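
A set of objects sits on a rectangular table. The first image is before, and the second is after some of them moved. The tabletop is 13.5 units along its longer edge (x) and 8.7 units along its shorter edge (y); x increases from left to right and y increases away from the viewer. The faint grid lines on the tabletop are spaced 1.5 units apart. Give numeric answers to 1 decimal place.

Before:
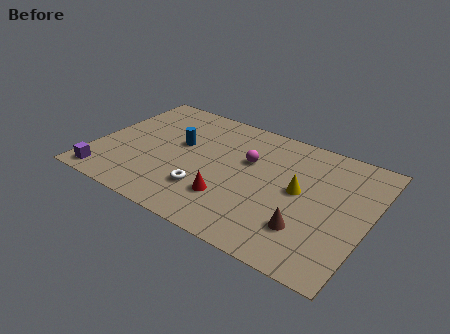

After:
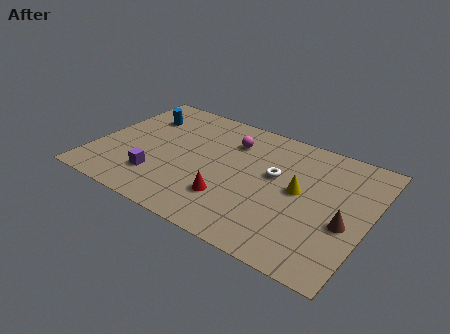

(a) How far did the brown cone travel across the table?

2.1

The brown cone moved from about (10.8, 2.3) to (12.5, 3.5), a distance of √(1.7² + 1.2²) ≈ 2.1.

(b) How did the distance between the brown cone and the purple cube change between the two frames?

-0.7

The distance was about 9.9 in the first image and 9.2 in the second, so they moved 0.7 units closer together.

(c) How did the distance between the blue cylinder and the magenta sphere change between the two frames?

+1.2

The distance was about 3.4 in the first image and 4.6 in the second, so they moved 1.2 units further apart.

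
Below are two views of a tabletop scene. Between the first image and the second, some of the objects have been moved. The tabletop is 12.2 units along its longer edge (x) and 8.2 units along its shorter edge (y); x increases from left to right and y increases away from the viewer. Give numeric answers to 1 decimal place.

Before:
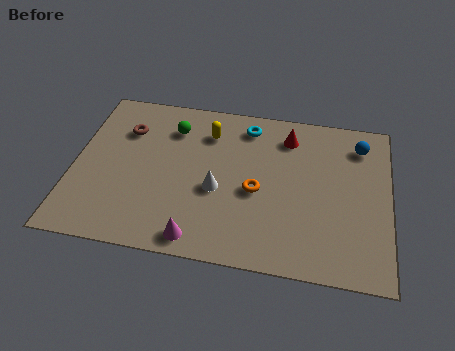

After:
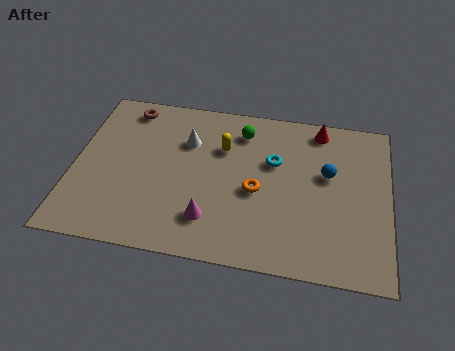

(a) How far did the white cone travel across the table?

2.6

From (5.6, 3.4) to (4.3, 5.7), the white cone covered √(1.3² + 2.3²) ≈ 2.6 units.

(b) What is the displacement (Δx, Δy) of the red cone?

(1.2, 0.6)

The red cone started near (8.2, 6.6) and ended near (9.4, 7.2).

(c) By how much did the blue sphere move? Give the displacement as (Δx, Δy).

(-1.2, -1.7)

The blue sphere started near (11.0, 6.6) and ended near (9.8, 4.9).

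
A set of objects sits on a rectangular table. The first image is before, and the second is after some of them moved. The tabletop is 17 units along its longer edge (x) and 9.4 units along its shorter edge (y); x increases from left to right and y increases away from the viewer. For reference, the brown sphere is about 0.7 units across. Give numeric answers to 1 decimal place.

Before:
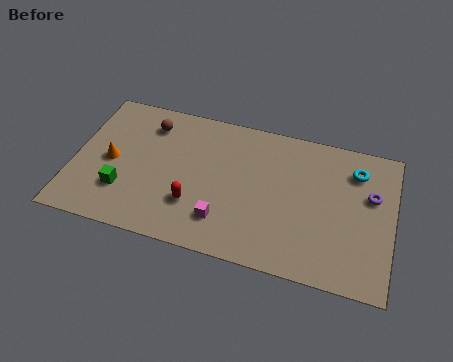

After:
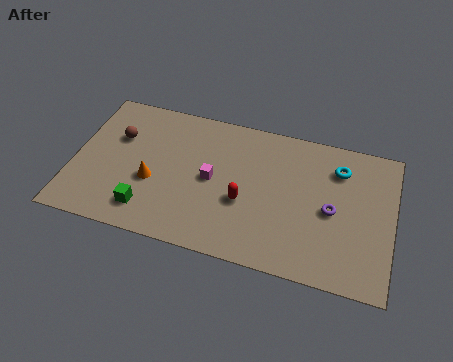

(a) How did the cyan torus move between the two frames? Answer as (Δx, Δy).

(-0.9, -0.1)

The cyan torus started near (14.9, 7.3) and ended near (14.0, 7.2).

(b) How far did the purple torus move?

2.5

From (15.8, 5.9) to (13.8, 4.4), the purple torus covered √(2.0² + 1.5²) ≈ 2.5 units.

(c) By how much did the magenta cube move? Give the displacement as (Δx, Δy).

(-0.8, 2.5)

The magenta cube started near (8.2, 2.2) and ended near (7.4, 4.7).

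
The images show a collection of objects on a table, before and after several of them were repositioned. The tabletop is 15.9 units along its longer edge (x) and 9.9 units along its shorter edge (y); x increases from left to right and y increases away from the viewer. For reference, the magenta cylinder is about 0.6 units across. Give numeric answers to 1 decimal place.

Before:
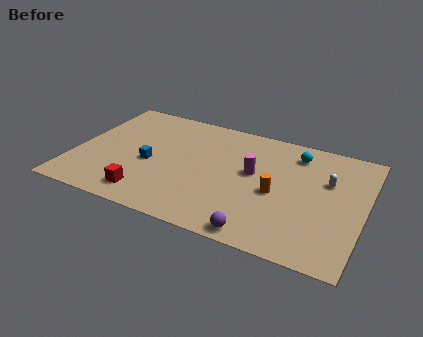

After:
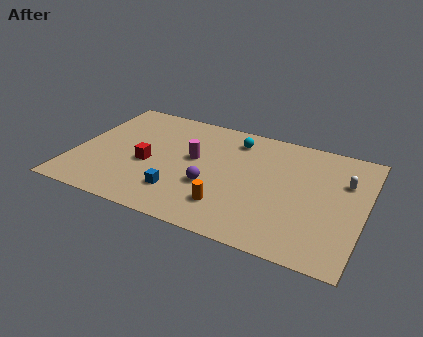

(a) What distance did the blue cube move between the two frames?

2.7

From (4.2, 4.3) to (6.1, 2.4), the blue cube covered √(1.9² + 1.9²) ≈ 2.7 units.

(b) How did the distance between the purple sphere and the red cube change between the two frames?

-2.7

Before: roughly 6.3 units apart; after: 3.6. That's 2.7 units closer together.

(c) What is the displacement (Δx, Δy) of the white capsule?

(0.9, 0.3)

The white capsule was at about (13.8, 6.4) and moved to about (14.7, 6.7).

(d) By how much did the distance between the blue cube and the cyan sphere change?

-2.4

The distance was about 8.6 in the first image and 6.2 in the second, so they moved 2.4 units closer together.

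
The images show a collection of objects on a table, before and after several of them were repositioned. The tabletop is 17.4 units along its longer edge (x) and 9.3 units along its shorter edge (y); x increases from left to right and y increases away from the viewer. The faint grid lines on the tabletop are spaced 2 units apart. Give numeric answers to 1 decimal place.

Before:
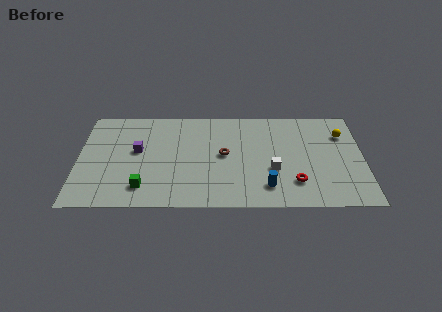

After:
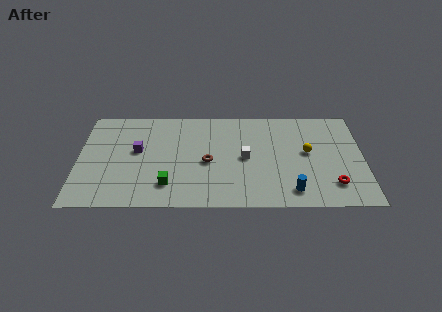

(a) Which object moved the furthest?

the yellow sphere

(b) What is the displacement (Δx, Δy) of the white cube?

(-1.7, 1.1)

From the two frames, the white cube sits at roughly (11.9, 3.5) before and (10.2, 4.6) after.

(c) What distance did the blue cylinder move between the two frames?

1.6

From (11.5, 1.9) to (13.0, 1.5), the blue cylinder covered √(1.5² + 0.4²) ≈ 1.6 units.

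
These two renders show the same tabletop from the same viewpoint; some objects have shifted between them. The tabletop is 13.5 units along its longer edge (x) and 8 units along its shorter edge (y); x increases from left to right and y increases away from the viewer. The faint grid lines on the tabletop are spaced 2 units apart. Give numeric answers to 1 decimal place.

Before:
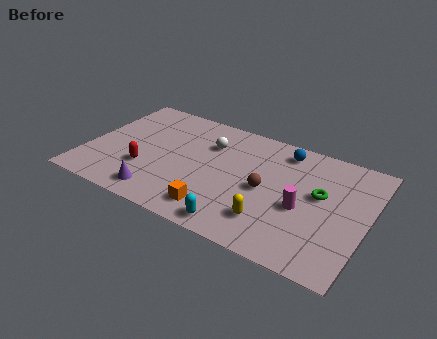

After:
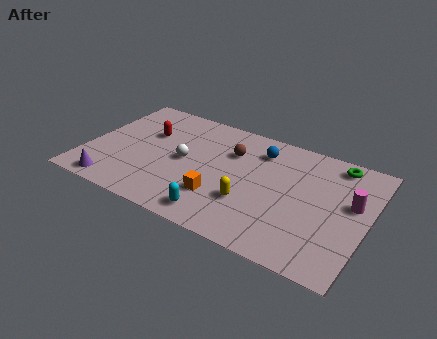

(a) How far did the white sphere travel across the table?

2.0

The white sphere moved from about (5.7, 5.7) to (4.7, 4.0), a distance of √(1.0² + 1.7²) ≈ 2.0.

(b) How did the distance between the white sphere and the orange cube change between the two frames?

-1.8

Before: roughly 4.4 units apart; after: 2.6. That's 1.8 units closer together.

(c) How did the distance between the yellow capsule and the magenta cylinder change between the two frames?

+3.1

The distance was about 2.0 in the first image and 5.1 in the second, so they moved 3.1 units further apart.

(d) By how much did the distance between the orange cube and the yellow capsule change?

-1.1

Before: roughly 2.5 units apart; after: 1.4. That's 1.1 units closer together.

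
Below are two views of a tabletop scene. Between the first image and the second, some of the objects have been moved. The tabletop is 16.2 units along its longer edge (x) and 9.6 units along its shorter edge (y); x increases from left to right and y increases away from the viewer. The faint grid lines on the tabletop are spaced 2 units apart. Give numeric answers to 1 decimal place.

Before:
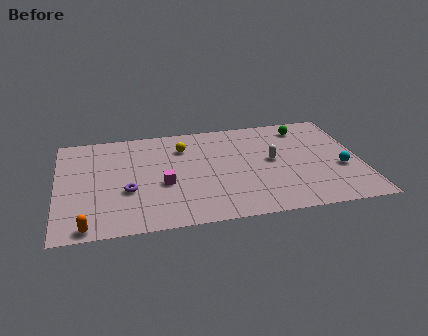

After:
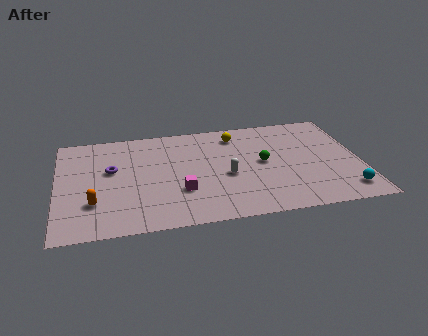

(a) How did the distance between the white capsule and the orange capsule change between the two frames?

-3.7

They were about 10.9 units apart before and 7.2 after — 3.7 units closer together.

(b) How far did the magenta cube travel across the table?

1.2

The magenta cube was near (5.6, 3.9) before and (6.5, 3.1) after, so it travelled √(0.9² + 0.8²) ≈ 1.2 units.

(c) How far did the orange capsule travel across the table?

2.0

The orange capsule was near (1.5, 0.8) before and (1.9, 2.8) after, so it travelled √(0.4² + 2.0²) ≈ 2.0 units.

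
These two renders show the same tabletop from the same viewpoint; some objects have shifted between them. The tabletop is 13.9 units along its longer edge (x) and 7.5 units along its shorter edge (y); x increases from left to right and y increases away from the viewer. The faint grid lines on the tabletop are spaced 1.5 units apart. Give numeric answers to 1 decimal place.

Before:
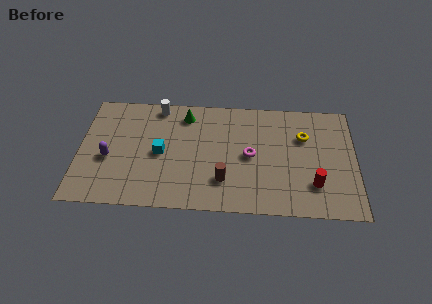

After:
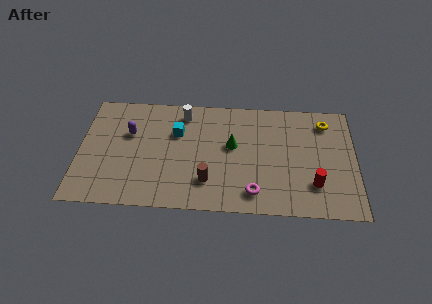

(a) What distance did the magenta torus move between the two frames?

2.4

The magenta torus was near (8.6, 3.7) before and (8.8, 1.3) after, so it travelled √(0.2² + 2.4²) ≈ 2.4 units.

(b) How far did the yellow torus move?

1.5

The yellow torus moved from about (11.3, 5.1) to (12.4, 6.1), a distance of √(1.1² + 1.0²) ≈ 1.5.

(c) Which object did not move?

the red cylinder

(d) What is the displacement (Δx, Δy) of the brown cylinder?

(-0.8, -0.1)

From the two frames, the brown cylinder sits at roughly (7.3, 2.0) before and (6.5, 1.9) after.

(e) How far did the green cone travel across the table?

3.1

From (5.3, 6.2) to (7.7, 4.3), the green cone covered √(2.4² + 1.9²) ≈ 3.1 units.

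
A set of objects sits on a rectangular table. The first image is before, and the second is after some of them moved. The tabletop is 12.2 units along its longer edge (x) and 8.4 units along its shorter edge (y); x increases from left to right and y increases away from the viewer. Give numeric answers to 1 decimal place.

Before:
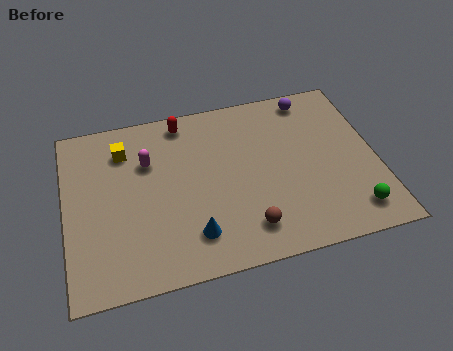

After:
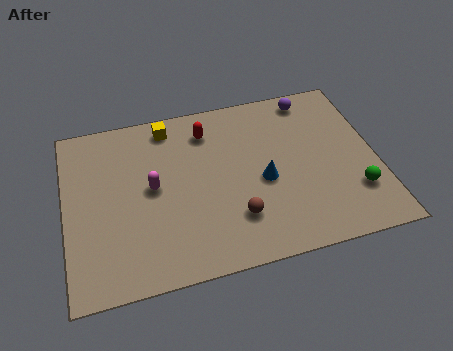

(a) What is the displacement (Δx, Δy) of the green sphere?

(0.2, 0.9)

The green sphere was at about (11.0, 1.4) and moved to about (11.2, 2.3).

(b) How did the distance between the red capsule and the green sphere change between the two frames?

-1.6

They were about 8.6 units apart before and 7.0 after — 1.6 units closer together.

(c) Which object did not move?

the purple sphere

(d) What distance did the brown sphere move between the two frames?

0.7

The brown sphere moved from about (6.9, 1.6) to (6.5, 2.2), a distance of √(0.4² + 0.6²) ≈ 0.7.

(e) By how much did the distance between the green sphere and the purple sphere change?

-0.8

Before: roughly 6.1 units apart; after: 5.3. That's 0.8 units closer together.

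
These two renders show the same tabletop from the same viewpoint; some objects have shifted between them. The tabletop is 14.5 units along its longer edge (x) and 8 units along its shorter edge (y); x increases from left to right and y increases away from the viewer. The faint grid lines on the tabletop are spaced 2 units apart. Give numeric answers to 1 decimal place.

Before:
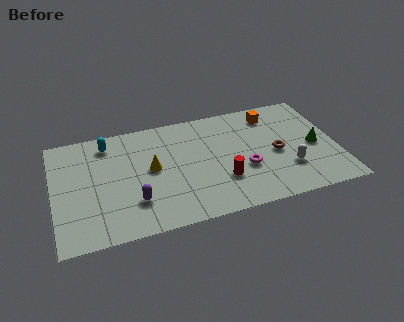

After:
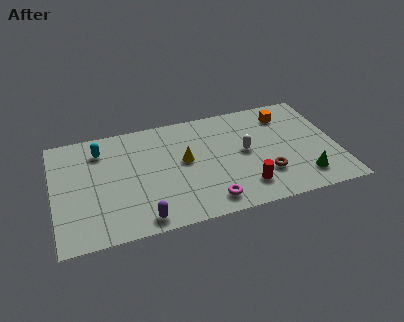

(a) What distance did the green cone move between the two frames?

2.2

The green cone moved from about (13.4, 3.7) to (12.6, 1.6), a distance of √(0.8² + 2.1²) ≈ 2.2.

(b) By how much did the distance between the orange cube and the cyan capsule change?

+1.1

Before: roughly 8.5 units apart; after: 9.6. That's 1.1 units further apart.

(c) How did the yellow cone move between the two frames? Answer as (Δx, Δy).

(1.7, 0.1)

From the two frames, the yellow cone sits at roughly (5.0, 4.3) before and (6.7, 4.4) after.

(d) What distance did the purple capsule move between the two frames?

1.3

The purple capsule moved from about (4.0, 2.2) to (4.3, 0.9), a distance of √(0.3² + 1.3²) ≈ 1.3.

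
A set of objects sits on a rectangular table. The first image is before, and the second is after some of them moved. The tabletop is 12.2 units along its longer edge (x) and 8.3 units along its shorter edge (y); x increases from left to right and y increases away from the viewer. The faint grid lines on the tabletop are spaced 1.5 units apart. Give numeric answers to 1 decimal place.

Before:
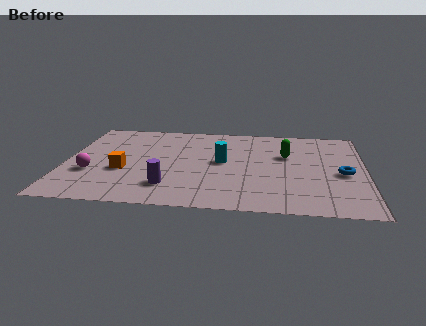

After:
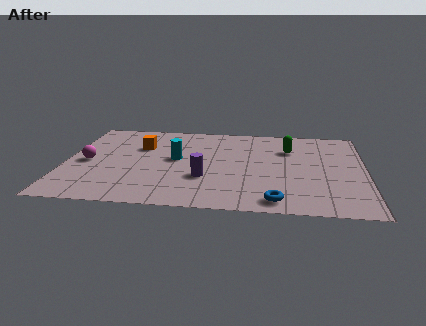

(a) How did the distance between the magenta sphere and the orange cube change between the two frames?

+1.4

They were about 1.3 units apart before and 2.7 after — 1.4 units further apart.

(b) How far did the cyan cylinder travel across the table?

1.9

The cyan cylinder moved from about (6.4, 4.4) to (4.5, 4.5), a distance of √(1.9² + 0.1²) ≈ 1.9.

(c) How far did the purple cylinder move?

1.7

From (4.3, 1.9) to (5.7, 2.8), the purple cylinder covered √(1.4² + 0.9²) ≈ 1.7 units.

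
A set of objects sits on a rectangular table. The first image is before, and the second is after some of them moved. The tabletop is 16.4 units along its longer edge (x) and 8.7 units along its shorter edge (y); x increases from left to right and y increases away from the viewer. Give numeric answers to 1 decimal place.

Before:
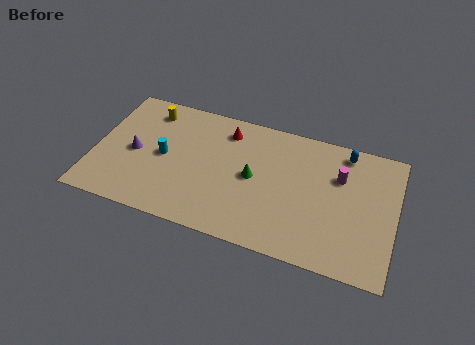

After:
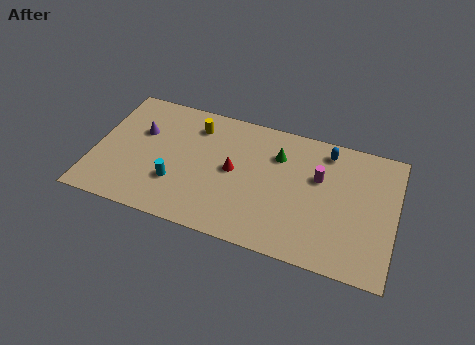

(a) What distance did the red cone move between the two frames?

2.7

The red cone was near (7.0, 7.1) before and (7.6, 4.5) after, so it travelled √(0.6² + 2.6²) ≈ 2.7 units.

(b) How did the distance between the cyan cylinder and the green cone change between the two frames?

+1.5

They were about 4.9 units apart before and 6.4 after — 1.5 units further apart.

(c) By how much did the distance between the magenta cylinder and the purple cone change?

-1.4

They were about 11.2 units apart before and 9.8 after — 1.4 units closer together.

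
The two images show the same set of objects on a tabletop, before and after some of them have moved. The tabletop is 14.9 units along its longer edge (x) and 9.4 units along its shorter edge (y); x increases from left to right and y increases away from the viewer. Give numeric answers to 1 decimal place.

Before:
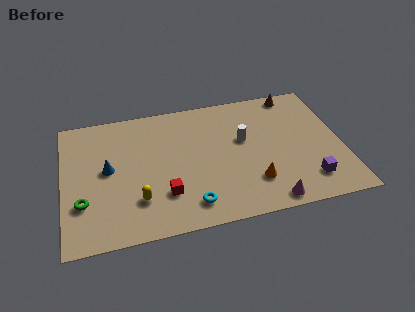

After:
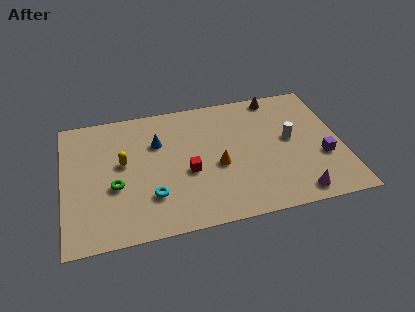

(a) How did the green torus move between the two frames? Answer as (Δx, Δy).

(1.7, 0.8)

The green torus started near (1.0, 2.9) and ended near (2.7, 3.7).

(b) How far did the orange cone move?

2.4

The orange cone moved from about (10.0, 2.4) to (8.2, 4.0), a distance of √(1.8² + 1.6²) ≈ 2.4.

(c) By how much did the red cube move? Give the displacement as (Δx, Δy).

(1.3, 1.3)

From the two frames, the red cube sits at roughly (5.3, 2.6) before and (6.6, 3.9) after.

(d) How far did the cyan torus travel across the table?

2.2

The cyan torus moved from about (6.6, 1.6) to (4.6, 2.6), a distance of √(2.0² + 1.0²) ≈ 2.2.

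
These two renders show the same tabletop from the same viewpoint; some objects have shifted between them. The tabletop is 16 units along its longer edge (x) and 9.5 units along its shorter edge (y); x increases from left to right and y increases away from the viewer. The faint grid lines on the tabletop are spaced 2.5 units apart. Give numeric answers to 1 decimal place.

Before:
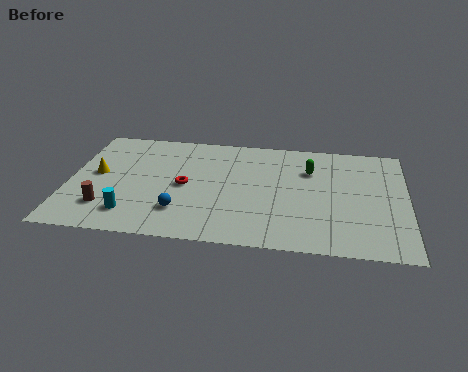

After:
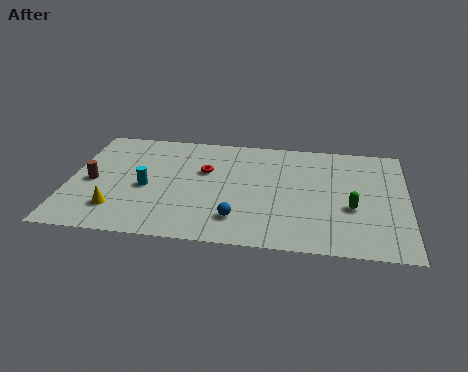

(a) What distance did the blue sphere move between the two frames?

2.7

The blue sphere was near (5.4, 2.4) before and (8.1, 2.1) after, so it travelled √(2.7² + 0.3²) ≈ 2.7 units.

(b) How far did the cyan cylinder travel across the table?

2.4

The cyan cylinder moved from about (3.1, 1.9) to (3.7, 4.2), a distance of √(0.6² + 2.3²) ≈ 2.4.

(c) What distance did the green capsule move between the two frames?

3.6

The green capsule was near (11.4, 6.7) before and (13.4, 3.7) after, so it travelled √(2.0² + 3.0²) ≈ 3.6 units.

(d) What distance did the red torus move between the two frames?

1.7

The red torus moved from about (5.5, 4.6) to (6.4, 6.0), a distance of √(0.9² + 1.4²) ≈ 1.7.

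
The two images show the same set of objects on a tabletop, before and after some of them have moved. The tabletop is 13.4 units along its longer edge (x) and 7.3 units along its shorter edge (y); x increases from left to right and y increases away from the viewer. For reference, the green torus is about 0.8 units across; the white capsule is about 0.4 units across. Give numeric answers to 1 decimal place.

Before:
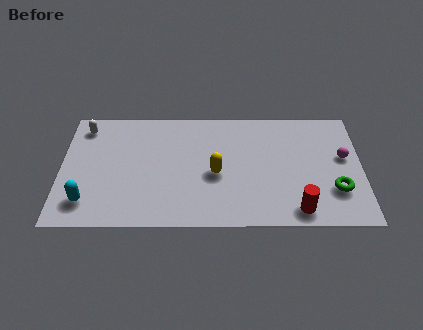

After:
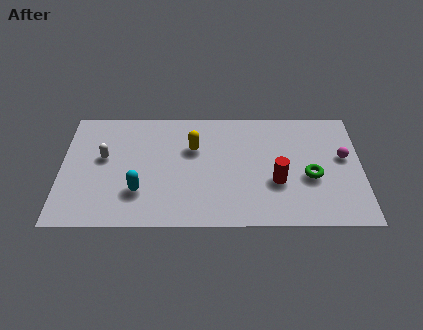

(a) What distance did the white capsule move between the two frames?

2.1

The white capsule moved from about (1.0, 6.1) to (1.9, 4.2), a distance of √(0.9² + 1.9²) ≈ 2.1.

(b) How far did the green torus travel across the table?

1.4

From (12.2, 2.2) to (11.1, 3.0), the green torus covered √(1.1² + 0.8²) ≈ 1.4 units.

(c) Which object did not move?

the magenta sphere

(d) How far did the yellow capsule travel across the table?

1.9

The yellow capsule was near (6.9, 3.2) before and (5.9, 4.8) after, so it travelled √(1.0² + 1.6²) ≈ 1.9 units.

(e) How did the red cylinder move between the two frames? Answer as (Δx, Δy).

(-0.9, 1.7)

The red cylinder was at about (10.5, 1.0) and moved to about (9.6, 2.7).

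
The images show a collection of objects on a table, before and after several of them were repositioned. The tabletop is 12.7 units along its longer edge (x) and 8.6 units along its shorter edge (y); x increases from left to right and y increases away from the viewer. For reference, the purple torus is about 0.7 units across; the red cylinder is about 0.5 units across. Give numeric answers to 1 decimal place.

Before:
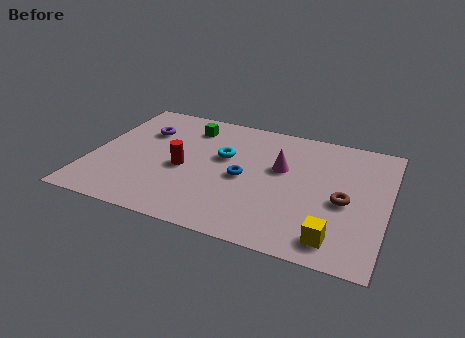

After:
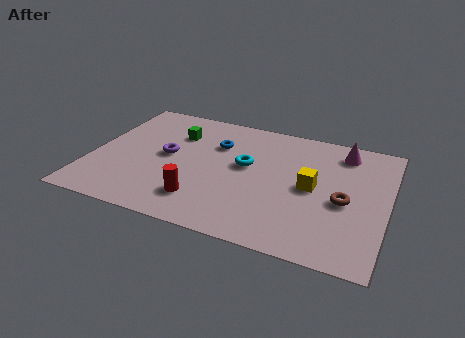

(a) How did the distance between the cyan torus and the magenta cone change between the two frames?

+2.1

The distance was about 2.5 in the first image and 4.6 in the second, so they moved 2.1 units further apart.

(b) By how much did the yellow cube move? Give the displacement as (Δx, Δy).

(-1.2, 3.0)

From the two frames, the yellow cube sits at roughly (10.7, 1.3) before and (9.5, 4.3) after.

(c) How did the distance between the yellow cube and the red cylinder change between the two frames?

-2.1

They were about 7.2 units apart before and 5.1 after — 2.1 units closer together.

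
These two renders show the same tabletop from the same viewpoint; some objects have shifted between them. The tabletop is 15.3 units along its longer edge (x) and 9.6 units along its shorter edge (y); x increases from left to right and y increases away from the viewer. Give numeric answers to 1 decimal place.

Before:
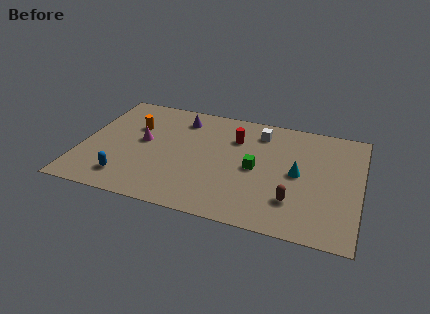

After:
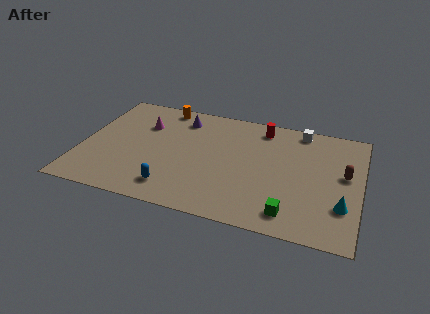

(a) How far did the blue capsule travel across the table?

2.6

The blue capsule was near (2.7, 1.8) before and (5.3, 1.7) after, so it travelled √(2.6² + 0.1²) ≈ 2.6 units.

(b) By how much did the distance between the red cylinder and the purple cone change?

+1.3

They were about 3.2 units apart before and 4.5 after — 1.3 units further apart.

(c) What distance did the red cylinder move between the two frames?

1.9

The red cylinder was near (8.3, 6.9) before and (9.7, 8.2) after, so it travelled √(1.4² + 1.3²) ≈ 1.9 units.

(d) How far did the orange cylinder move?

2.6

The orange cylinder was near (2.7, 6.4) before and (4.1, 8.6) after, so it travelled √(1.4² + 2.2²) ≈ 2.6 units.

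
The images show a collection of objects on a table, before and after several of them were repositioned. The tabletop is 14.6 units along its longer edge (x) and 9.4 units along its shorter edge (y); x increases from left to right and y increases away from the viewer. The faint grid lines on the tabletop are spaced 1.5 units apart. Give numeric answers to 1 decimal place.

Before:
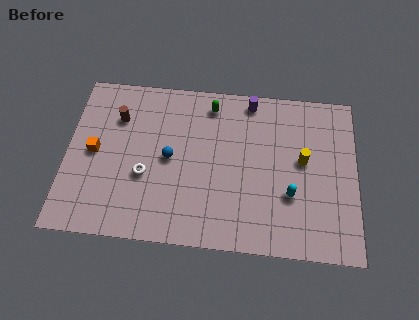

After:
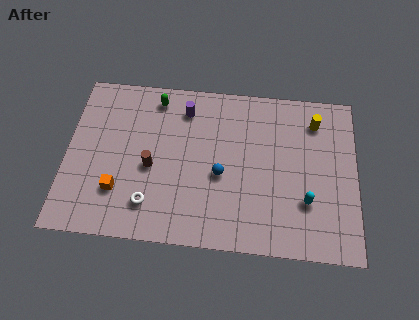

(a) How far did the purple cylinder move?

3.4

The purple cylinder was near (9.2, 8.4) before and (5.9, 7.6) after, so it travelled √(3.3² + 0.8²) ≈ 3.4 units.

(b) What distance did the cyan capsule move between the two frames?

0.9

From (11.3, 3.2) to (12.1, 2.9), the cyan capsule covered √(0.8² + 0.3²) ≈ 0.9 units.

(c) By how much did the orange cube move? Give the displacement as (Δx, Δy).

(1.3, -2.1)

From the two frames, the orange cube sits at roughly (1.4, 4.7) before and (2.7, 2.6) after.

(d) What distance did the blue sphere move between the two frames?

2.7

The blue sphere was near (5.2, 4.7) before and (7.8, 4.0) after, so it travelled √(2.6² + 0.7²) ≈ 2.7 units.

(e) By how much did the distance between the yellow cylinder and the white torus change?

+1.8

The distance was about 8.1 in the first image and 9.9 in the second, so they moved 1.8 units further apart.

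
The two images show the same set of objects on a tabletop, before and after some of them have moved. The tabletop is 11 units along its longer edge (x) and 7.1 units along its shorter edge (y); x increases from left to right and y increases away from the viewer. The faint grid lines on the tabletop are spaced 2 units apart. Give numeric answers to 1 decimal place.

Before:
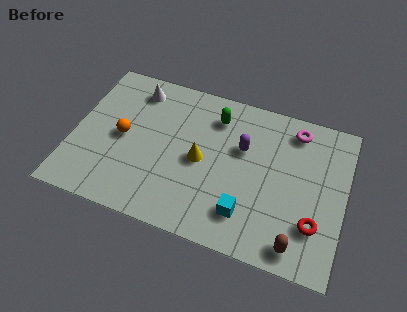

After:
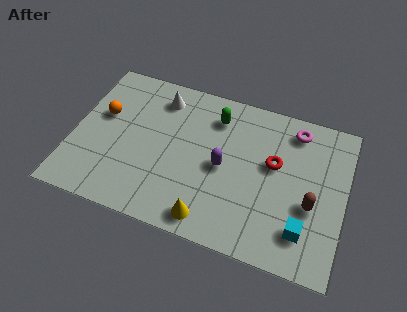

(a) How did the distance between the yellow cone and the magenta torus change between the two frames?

+1.5

The distance was about 4.4 in the first image and 5.9 in the second, so they moved 1.5 units further apart.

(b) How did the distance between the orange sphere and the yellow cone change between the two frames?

+2.6

Before: roughly 3.2 units apart; after: 5.8. That's 2.6 units further apart.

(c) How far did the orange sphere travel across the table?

1.2

From (2.0, 3.5) to (1.1, 4.3), the orange sphere covered √(0.9² + 0.8²) ≈ 1.2 units.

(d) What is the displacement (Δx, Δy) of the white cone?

(1.0, -0.1)

The white cone started near (2.3, 5.9) and ended near (3.3, 5.8).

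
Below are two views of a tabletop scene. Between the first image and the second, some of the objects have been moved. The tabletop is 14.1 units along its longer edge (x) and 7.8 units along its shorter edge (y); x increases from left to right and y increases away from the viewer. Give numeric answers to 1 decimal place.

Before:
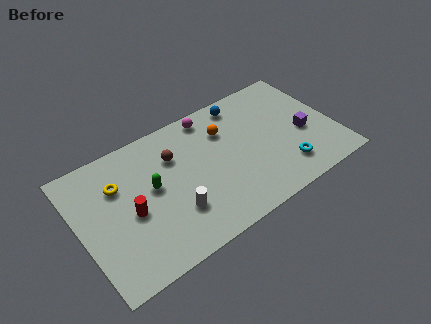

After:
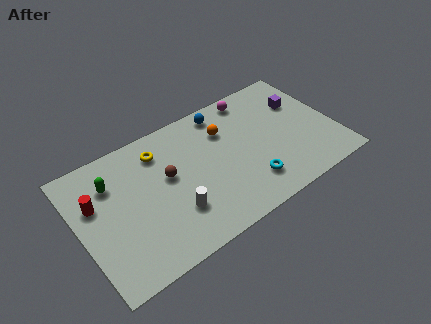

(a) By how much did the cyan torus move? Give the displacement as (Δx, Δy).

(-2.0, 0.1)

From the two frames, the cyan torus sits at roughly (11.0, 1.7) before and (9.0, 1.8) after.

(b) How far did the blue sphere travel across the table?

1.1

The blue sphere moved from about (9.5, 6.8) to (8.4, 6.8), a distance of √(1.1² + 0.0²) ≈ 1.1.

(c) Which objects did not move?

the white cylinder and the orange sphere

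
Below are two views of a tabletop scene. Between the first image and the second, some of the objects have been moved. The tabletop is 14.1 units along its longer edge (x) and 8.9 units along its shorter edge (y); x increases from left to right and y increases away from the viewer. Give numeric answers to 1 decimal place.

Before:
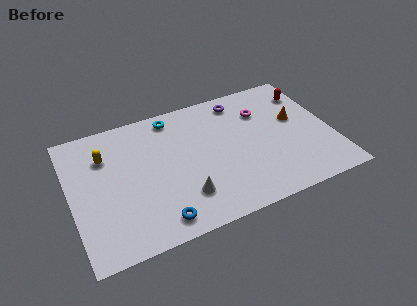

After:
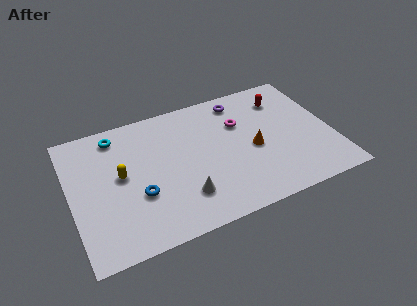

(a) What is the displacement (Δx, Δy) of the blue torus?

(-0.8, 2.0)

The blue torus was at about (4.3, 1.2) and moved to about (3.5, 3.2).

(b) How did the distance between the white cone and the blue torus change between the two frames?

+0.7

The distance was about 1.8 in the first image and 2.5 in the second, so they moved 0.7 units further apart.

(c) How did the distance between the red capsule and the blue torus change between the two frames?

-1.5

The distance was about 10.6 in the first image and 9.1 in the second, so they moved 1.5 units closer together.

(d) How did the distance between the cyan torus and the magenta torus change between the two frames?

+1.8

The distance was about 5.0 in the first image and 6.8 in the second, so they moved 1.8 units further apart.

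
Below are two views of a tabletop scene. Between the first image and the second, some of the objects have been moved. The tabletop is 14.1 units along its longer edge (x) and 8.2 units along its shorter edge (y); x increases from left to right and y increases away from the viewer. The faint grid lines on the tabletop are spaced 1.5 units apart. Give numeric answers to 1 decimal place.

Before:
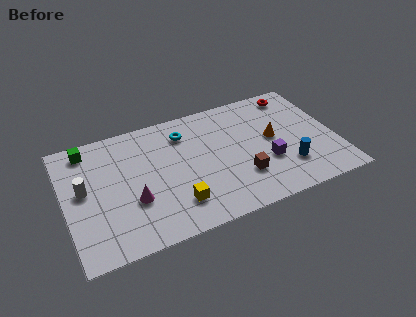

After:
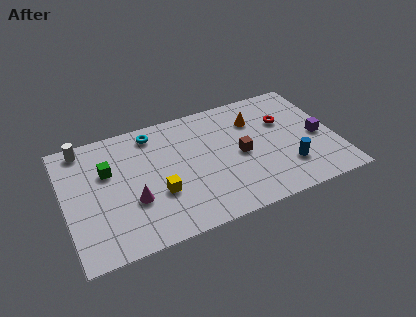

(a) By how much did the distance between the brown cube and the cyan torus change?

+0.5

The distance was about 4.8 in the first image and 5.3 in the second, so they moved 0.5 units further apart.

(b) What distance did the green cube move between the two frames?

2.0

From (1.4, 7.1) to (2.3, 5.3), the green cube covered √(0.9² + 1.8²) ≈ 2.0 units.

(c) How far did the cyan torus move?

1.7

From (6.4, 6.4) to (4.8, 7.0), the cyan torus covered √(1.6² + 0.6²) ≈ 1.7 units.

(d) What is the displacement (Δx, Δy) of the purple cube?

(2.8, 0.8)

From the two frames, the purple cube sits at roughly (10.4, 2.9) before and (13.2, 3.7) after.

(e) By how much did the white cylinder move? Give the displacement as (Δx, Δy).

(0.2, 2.8)

From the two frames, the white cylinder sits at roughly (1.0, 4.5) before and (1.2, 7.3) after.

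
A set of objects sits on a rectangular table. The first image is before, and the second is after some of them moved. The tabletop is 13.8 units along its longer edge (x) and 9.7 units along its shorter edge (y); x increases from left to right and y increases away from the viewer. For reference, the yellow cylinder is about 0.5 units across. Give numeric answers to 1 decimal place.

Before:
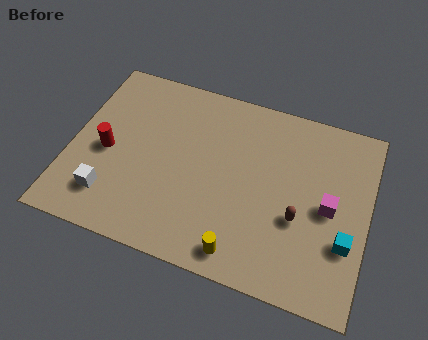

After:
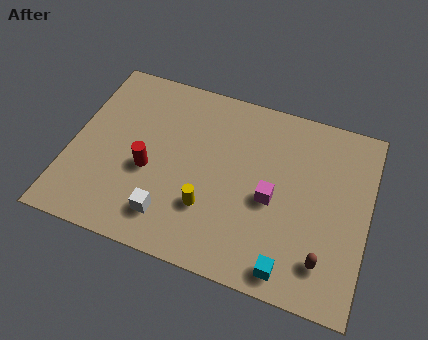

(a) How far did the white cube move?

2.8

The white cube was near (2.1, 2.1) before and (4.9, 1.9) after, so it travelled √(2.8² + 0.2²) ≈ 2.8 units.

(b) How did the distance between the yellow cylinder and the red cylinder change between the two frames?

-4.2

The distance was about 7.3 in the first image and 3.1 in the second, so they moved 4.2 units closer together.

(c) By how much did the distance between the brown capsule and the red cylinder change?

-0.5

The distance was about 9.0 in the first image and 8.5 in the second, so they moved 0.5 units closer together.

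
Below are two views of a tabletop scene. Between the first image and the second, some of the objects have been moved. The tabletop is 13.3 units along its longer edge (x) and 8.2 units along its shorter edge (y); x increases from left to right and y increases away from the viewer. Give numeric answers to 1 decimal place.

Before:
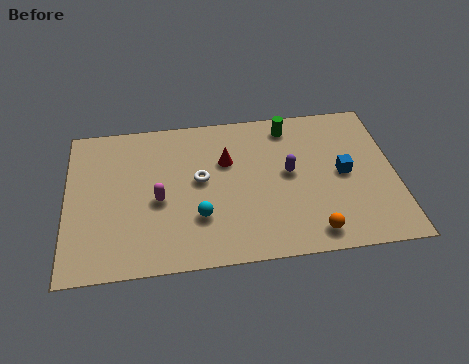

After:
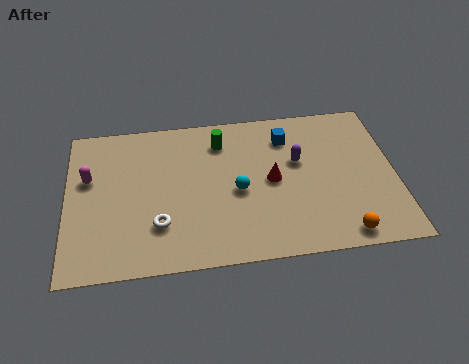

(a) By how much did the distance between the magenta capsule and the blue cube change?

+0.7

The distance was about 7.5 in the first image and 8.2 in the second, so they moved 0.7 units further apart.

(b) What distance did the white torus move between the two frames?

2.8

The white torus was near (5.4, 4.5) before and (3.7, 2.3) after, so it travelled √(1.7² + 2.2²) ≈ 2.8 units.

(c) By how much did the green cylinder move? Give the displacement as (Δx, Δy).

(-2.8, -0.5)

The green cylinder was at about (9.1, 7.0) and moved to about (6.3, 6.5).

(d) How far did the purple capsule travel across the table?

0.7

The purple capsule moved from about (9.0, 4.4) to (9.4, 5.0), a distance of √(0.4² + 0.6²) ≈ 0.7.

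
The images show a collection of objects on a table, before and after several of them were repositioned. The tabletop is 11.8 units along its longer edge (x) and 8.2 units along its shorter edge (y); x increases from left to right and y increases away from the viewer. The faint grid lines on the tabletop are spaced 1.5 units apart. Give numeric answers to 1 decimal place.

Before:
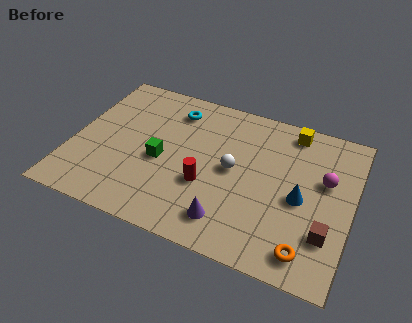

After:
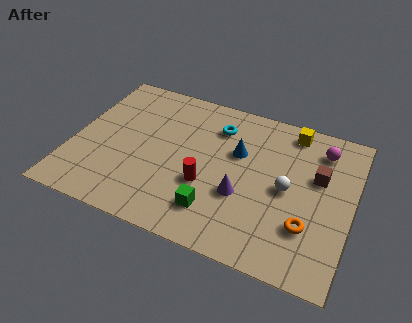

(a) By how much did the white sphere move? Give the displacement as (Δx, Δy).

(2.3, -0.2)

The white sphere started near (6.8, 4.2) and ended near (9.1, 4.0).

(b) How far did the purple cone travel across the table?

1.6

The purple cone was near (6.9, 1.5) before and (7.3, 3.0) after, so it travelled √(0.4² + 1.5²) ≈ 1.6 units.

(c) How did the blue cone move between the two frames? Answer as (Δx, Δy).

(-2.8, 1.5)

The blue cone started near (9.7, 3.7) and ended near (6.9, 5.2).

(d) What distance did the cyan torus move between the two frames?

1.9

The cyan torus was near (4.0, 6.6) before and (5.9, 6.3) after, so it travelled √(1.9² + 0.3²) ≈ 1.9 units.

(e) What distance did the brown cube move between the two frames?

2.9

The brown cube was near (10.9, 2.3) before and (10.3, 5.1) after, so it travelled √(0.6² + 2.8²) ≈ 2.9 units.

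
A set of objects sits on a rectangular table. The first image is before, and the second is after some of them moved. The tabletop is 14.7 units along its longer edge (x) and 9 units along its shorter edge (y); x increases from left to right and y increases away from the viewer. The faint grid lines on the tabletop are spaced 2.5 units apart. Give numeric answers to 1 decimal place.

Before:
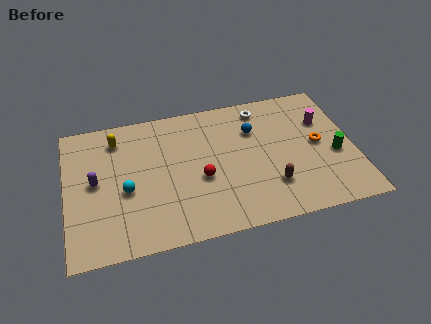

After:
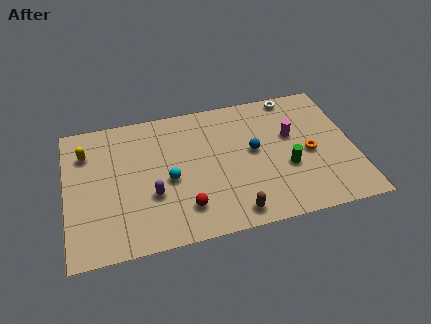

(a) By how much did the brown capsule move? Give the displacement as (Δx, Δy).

(-2.0, -1.3)

The brown capsule started near (10.3, 2.4) and ended near (8.3, 1.1).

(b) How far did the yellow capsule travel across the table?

1.7

The yellow capsule was near (2.7, 7.3) before and (1.1, 6.7) after, so it travelled √(1.6² + 0.6²) ≈ 1.7 units.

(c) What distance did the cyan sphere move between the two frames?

2.2

The cyan sphere moved from about (3.0, 3.8) to (5.2, 4.0), a distance of √(2.2² + 0.2²) ≈ 2.2.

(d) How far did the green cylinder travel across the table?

2.5

The green cylinder was near (13.7, 3.7) before and (11.2, 3.4) after, so it travelled √(2.5² + 0.3²) ≈ 2.5 units.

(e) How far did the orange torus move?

0.7

The orange torus was near (12.9, 4.6) before and (12.4, 4.1) after, so it travelled √(0.5² + 0.5²) ≈ 0.7 units.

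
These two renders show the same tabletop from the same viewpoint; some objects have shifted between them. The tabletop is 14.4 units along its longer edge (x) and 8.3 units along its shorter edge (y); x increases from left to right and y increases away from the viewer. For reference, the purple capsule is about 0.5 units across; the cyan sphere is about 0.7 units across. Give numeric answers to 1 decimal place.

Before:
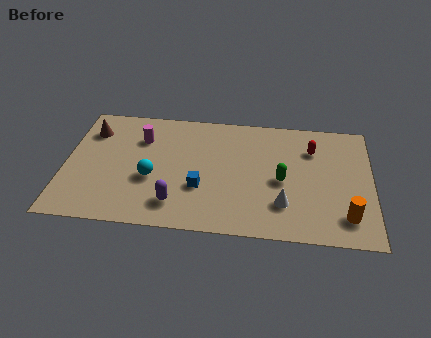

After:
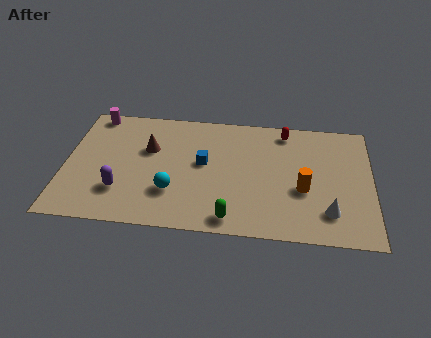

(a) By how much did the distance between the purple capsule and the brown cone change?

-3.0

Before: roughly 6.2 units apart; after: 3.2. That's 3.0 units closer together.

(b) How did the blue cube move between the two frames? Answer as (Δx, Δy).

(0.1, 1.7)

The blue cube started near (6.4, 2.9) and ended near (6.5, 4.6).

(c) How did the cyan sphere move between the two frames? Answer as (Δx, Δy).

(1.0, -0.8)

The cyan sphere was at about (4.1, 3.3) and moved to about (5.1, 2.5).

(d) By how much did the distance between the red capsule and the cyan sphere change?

-1.0

The distance was about 8.0 in the first image and 7.0 in the second, so they moved 1.0 units closer together.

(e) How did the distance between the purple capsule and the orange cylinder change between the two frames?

+0.7

They were about 7.9 units apart before and 8.6 after — 0.7 units further apart.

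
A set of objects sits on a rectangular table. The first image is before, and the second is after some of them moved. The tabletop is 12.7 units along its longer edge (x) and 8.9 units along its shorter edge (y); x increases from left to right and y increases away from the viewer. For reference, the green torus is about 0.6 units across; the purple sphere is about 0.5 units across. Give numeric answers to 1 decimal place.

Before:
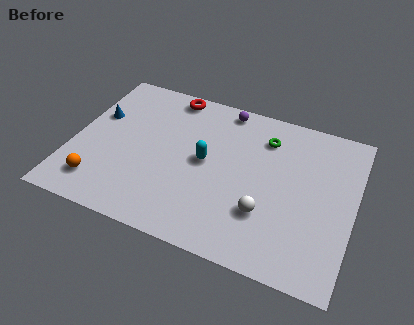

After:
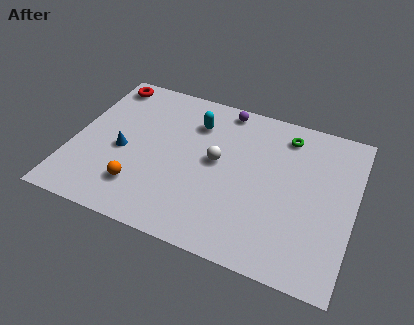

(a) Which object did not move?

the purple sphere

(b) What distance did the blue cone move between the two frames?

2.2

The blue cone was near (0.9, 5.6) before and (2.3, 3.9) after, so it travelled √(1.4² + 1.7²) ≈ 2.2 units.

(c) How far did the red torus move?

3.0

The red torus was near (4.0, 8.0) before and (1.0, 7.8) after, so it travelled √(3.0² + 0.2²) ≈ 3.0 units.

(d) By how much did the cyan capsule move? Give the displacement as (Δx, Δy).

(-0.7, 2.1)

From the two frames, the cyan capsule sits at roughly (6.0, 4.6) before and (5.3, 6.7) after.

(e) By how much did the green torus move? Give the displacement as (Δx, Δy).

(0.9, 0.5)

From the two frames, the green torus sits at roughly (8.5, 6.9) before and (9.4, 7.4) after.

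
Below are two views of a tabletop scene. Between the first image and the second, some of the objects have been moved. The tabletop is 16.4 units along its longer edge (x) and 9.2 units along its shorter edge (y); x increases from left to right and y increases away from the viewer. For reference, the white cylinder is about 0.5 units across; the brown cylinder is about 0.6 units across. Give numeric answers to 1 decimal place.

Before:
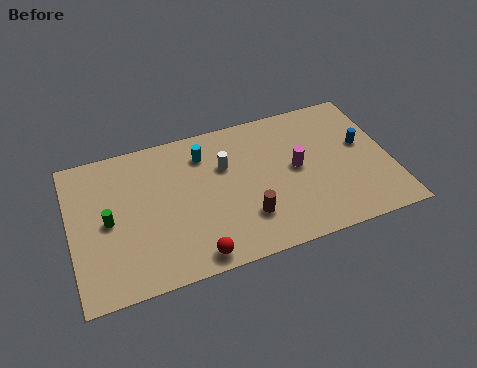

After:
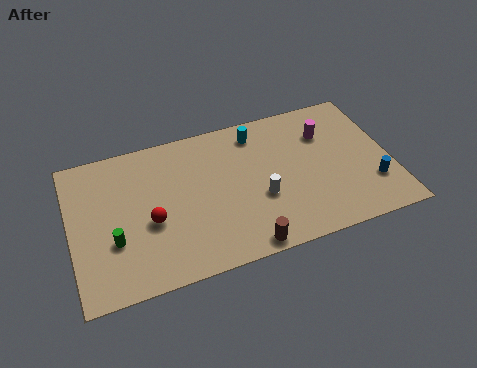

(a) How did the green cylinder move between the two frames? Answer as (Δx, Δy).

(0.2, -1.3)

From the two frames, the green cylinder sits at roughly (1.9, 4.5) before and (2.1, 3.2) after.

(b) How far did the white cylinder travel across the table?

3.1

The white cylinder moved from about (8.0, 6.1) to (9.6, 3.5), a distance of √(1.6² + 2.6²) ≈ 3.1.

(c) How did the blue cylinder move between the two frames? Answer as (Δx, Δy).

(0.2, -2.7)

The blue cylinder started near (15.1, 5.3) and ended near (15.3, 2.6).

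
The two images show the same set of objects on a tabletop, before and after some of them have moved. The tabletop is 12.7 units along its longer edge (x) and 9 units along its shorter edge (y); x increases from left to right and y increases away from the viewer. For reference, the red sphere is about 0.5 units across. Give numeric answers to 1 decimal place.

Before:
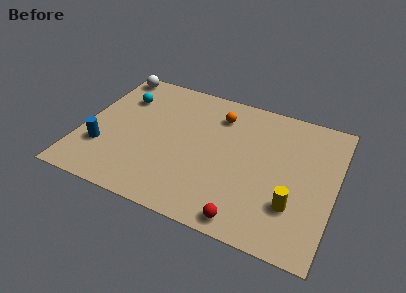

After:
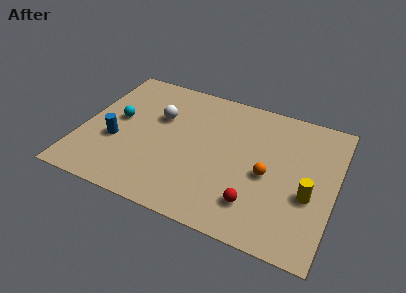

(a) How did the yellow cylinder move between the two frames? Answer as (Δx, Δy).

(0.7, 0.9)

The yellow cylinder was at about (10.8, 2.6) and moved to about (11.5, 3.5).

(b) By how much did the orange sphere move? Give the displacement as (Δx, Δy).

(2.8, -3.0)

The orange sphere started near (6.6, 7.0) and ended near (9.4, 4.0).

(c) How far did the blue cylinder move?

0.9

From (1.2, 2.7) to (1.8, 3.4), the blue cylinder covered √(0.6² + 0.7²) ≈ 0.9 units.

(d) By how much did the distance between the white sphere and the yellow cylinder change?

-3.2

Before: roughly 11.3 units apart; after: 8.1. That's 3.2 units closer together.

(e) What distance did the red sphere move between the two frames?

1.1

The red sphere moved from about (8.7, 0.9) to (9.0, 2.0), a distance of √(0.3² + 1.1²) ≈ 1.1.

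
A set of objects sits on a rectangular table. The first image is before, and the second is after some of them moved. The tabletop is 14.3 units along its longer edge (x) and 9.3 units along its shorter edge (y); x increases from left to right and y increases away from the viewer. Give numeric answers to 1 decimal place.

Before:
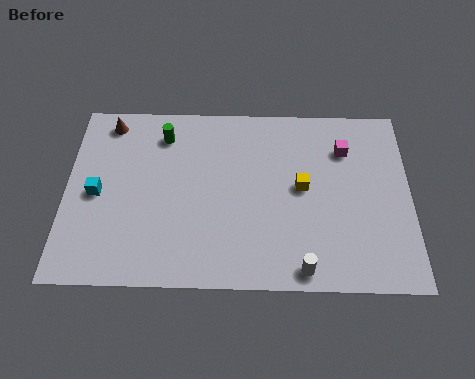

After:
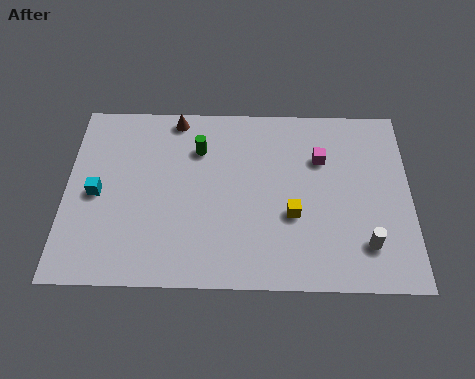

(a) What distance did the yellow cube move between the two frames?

1.5

From (9.8, 4.9) to (9.4, 3.5), the yellow cube covered √(0.4² + 1.4²) ≈ 1.5 units.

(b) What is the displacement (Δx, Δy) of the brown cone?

(2.8, 0.3)

From the two frames, the brown cone sits at roughly (1.7, 8.1) before and (4.5, 8.4) after.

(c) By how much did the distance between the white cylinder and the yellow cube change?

-0.7

They were about 4.0 units apart before and 3.3 after — 0.7 units closer together.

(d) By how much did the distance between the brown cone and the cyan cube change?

+1.4

They were about 3.7 units apart before and 5.1 after — 1.4 units further apart.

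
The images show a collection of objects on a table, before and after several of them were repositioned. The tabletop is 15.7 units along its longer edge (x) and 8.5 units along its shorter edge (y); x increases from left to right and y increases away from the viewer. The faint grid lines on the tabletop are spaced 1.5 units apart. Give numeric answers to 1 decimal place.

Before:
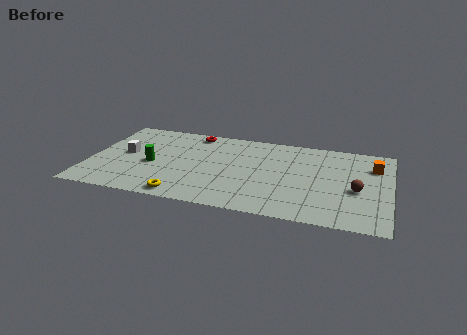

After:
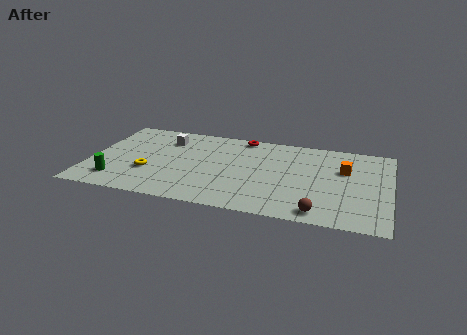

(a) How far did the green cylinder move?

2.6

The green cylinder was near (3.3, 3.7) before and (1.6, 1.7) after, so it travelled √(1.7² + 2.0²) ≈ 2.6 units.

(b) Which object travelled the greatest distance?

the brown sphere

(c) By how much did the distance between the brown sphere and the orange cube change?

+1.9

They were about 2.7 units apart before and 4.6 after — 1.9 units further apart.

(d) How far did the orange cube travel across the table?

1.7

From (14.8, 6.2) to (13.3, 5.5), the orange cube covered √(1.5² + 0.7²) ≈ 1.7 units.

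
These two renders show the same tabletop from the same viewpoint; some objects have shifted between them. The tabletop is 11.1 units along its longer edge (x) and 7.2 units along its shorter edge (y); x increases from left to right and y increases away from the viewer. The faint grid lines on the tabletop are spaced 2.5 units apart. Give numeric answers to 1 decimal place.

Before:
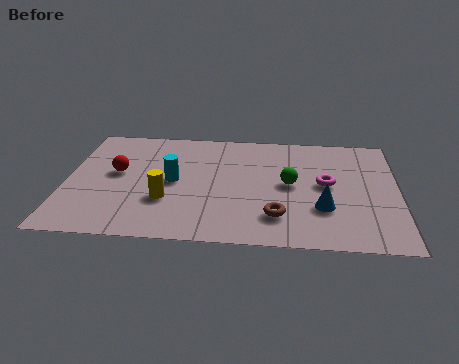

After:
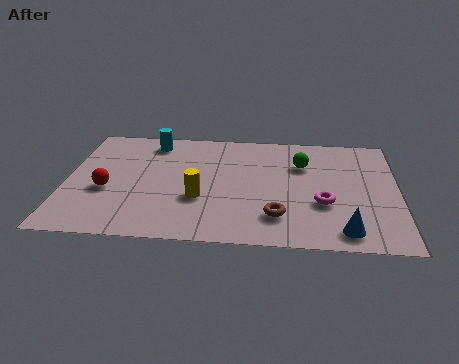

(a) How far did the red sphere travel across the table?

1.1

The red sphere moved from about (1.7, 4.0) to (1.4, 2.9), a distance of √(0.3² + 1.1²) ≈ 1.1.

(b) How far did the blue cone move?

1.5

The blue cone was near (8.6, 2.3) before and (9.3, 1.0) after, so it travelled √(0.7² + 1.3²) ≈ 1.5 units.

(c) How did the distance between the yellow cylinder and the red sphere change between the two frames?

+0.8

The distance was about 2.3 in the first image and 3.1 in the second, so they moved 0.8 units further apart.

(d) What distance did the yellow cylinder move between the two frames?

1.1

The yellow cylinder moved from about (3.4, 2.4) to (4.5, 2.6), a distance of √(1.1² + 0.2²) ≈ 1.1.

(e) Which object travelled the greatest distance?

the cyan cylinder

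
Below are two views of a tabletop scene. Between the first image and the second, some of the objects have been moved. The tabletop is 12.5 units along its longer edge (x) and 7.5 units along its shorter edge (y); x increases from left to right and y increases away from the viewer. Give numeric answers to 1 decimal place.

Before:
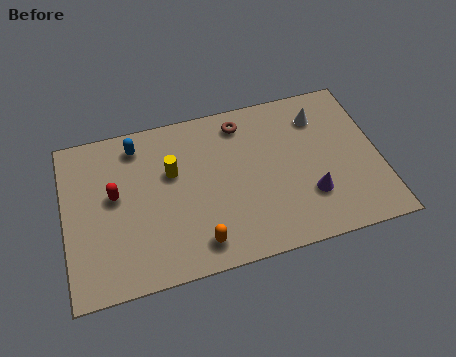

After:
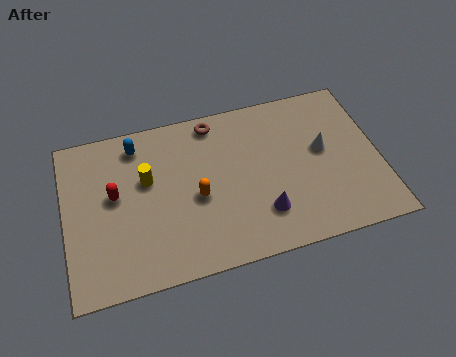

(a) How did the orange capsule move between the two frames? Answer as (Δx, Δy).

(0.1, 2.1)

The orange capsule was at about (5.1, 1.2) and moved to about (5.2, 3.3).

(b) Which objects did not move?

the blue capsule and the red capsule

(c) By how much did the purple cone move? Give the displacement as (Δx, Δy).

(-1.9, -0.3)

From the two frames, the purple cone sits at roughly (9.6, 2.2) before and (7.7, 1.9) after.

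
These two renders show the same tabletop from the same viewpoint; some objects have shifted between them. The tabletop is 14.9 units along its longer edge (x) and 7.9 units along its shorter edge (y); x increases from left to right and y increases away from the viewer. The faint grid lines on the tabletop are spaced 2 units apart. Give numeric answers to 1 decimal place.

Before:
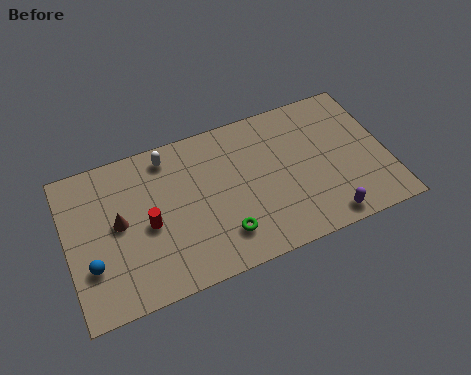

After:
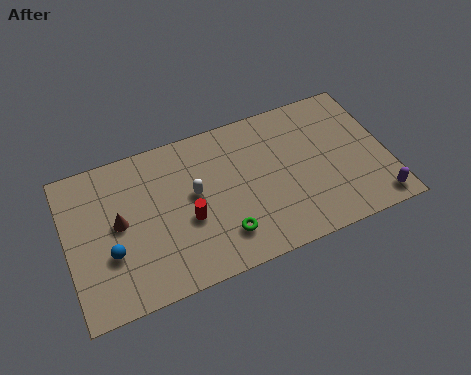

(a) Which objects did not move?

the brown cone and the green torus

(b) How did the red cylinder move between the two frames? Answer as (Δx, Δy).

(1.8, -0.4)

The red cylinder started near (3.7, 3.6) and ended near (5.5, 3.2).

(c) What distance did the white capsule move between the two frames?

2.6

From (4.9, 6.8) to (5.9, 4.4), the white capsule covered √(1.0² + 2.4²) ≈ 2.6 units.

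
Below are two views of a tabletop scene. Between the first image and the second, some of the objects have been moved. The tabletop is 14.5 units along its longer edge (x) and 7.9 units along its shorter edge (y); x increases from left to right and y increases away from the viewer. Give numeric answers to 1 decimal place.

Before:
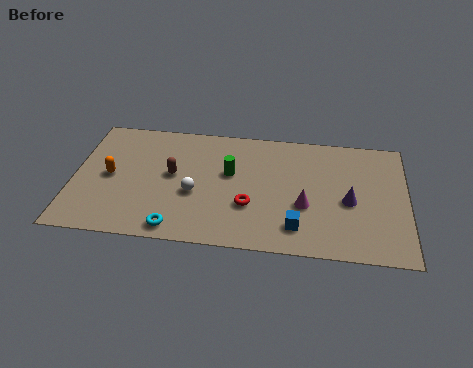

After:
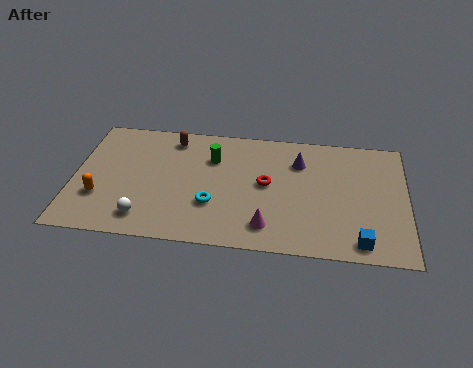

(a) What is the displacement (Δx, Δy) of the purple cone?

(-2.2, 2.3)

The purple cone started near (12.0, 3.5) and ended near (9.8, 5.8).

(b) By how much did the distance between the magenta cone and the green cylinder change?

+1.1

They were about 3.7 units apart before and 4.8 after — 1.1 units further apart.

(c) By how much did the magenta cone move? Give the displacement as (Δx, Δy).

(-1.6, -1.5)

The magenta cone was at about (10.1, 3.0) and moved to about (8.5, 1.5).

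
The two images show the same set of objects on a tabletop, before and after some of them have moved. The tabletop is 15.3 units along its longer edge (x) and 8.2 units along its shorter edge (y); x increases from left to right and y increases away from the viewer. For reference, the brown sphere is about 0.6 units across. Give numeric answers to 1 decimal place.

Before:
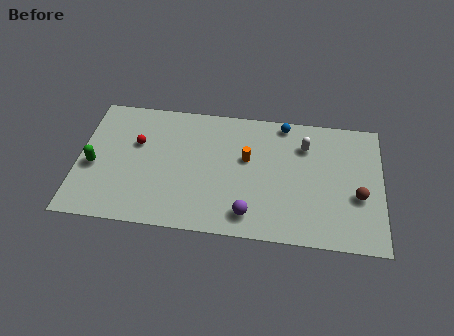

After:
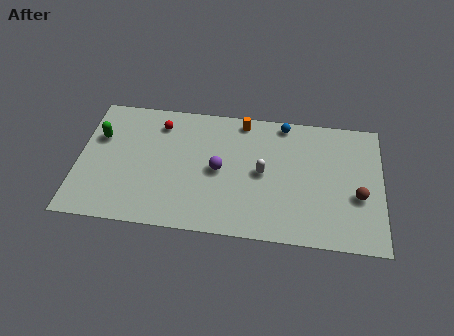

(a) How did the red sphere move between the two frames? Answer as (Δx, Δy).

(1.1, 1.4)

From the two frames, the red sphere sits at roughly (2.9, 5.2) before and (4.0, 6.6) after.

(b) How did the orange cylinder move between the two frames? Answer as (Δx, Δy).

(-0.3, 2.4)

The orange cylinder started near (8.5, 4.9) and ended near (8.2, 7.3).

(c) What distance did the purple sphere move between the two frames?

3.1

The purple sphere moved from about (8.7, 1.4) to (7.1, 4.0), a distance of √(1.6² + 2.6²) ≈ 3.1.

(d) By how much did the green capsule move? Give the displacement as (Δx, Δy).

(0.2, 1.9)

The green capsule started near (0.8, 3.5) and ended near (1.0, 5.4).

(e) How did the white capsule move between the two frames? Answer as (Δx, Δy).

(-2.1, -2.0)

The white capsule started near (11.4, 6.1) and ended near (9.3, 4.1).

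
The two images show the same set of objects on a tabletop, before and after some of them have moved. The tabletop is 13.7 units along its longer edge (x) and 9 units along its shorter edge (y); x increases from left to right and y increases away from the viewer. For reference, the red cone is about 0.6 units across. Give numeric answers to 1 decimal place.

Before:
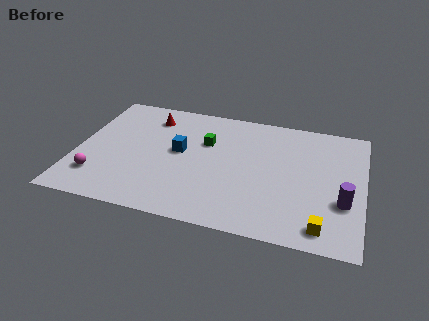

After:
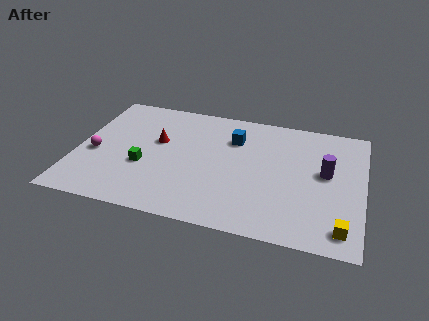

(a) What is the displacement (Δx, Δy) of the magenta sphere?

(-0.3, 1.7)

From the two frames, the magenta sphere sits at roughly (1.2, 2.1) before and (0.9, 3.8) after.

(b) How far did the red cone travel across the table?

1.9

From (3.3, 7.2) to (3.8, 5.4), the red cone covered √(0.5² + 1.8²) ≈ 1.9 units.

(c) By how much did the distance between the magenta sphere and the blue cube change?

+2.4

They were about 4.6 units apart before and 7.0 after — 2.4 units further apart.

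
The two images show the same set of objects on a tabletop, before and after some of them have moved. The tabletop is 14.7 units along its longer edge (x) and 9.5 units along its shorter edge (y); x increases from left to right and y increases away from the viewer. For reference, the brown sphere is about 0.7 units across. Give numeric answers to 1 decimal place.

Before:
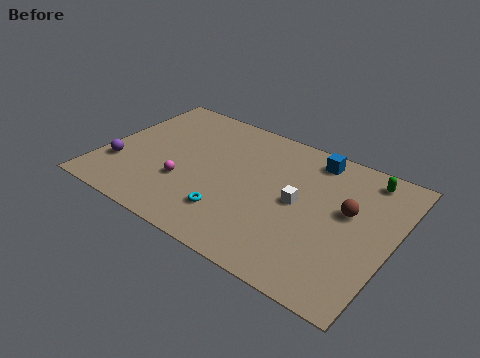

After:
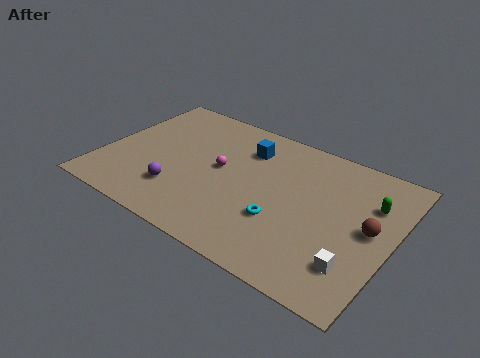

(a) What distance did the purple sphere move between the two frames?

3.2

From (1.0, 2.8) to (4.2, 2.5), the purple sphere covered √(3.2² + 0.3²) ≈ 3.2 units.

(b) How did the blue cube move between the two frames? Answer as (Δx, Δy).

(-3.3, -1.0)

The blue cube was at about (10.2, 8.2) and moved to about (6.9, 7.2).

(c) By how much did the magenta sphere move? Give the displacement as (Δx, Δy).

(1.5, 1.9)

The magenta sphere was at about (4.4, 3.2) and moved to about (5.9, 5.1).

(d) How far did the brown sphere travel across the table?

1.3

From (12.4, 5.5) to (13.6, 4.9), the brown sphere covered √(1.2² + 0.6²) ≈ 1.3 units.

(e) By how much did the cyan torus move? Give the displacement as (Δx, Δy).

(2.4, 0.9)

From the two frames, the cyan torus sits at roughly (7.0, 2.3) before and (9.4, 3.2) after.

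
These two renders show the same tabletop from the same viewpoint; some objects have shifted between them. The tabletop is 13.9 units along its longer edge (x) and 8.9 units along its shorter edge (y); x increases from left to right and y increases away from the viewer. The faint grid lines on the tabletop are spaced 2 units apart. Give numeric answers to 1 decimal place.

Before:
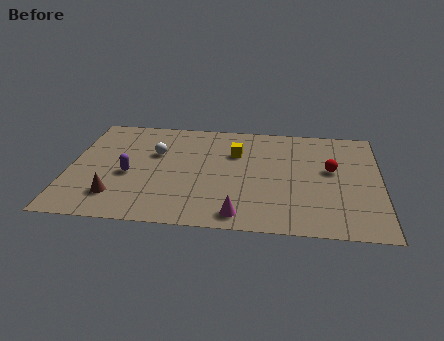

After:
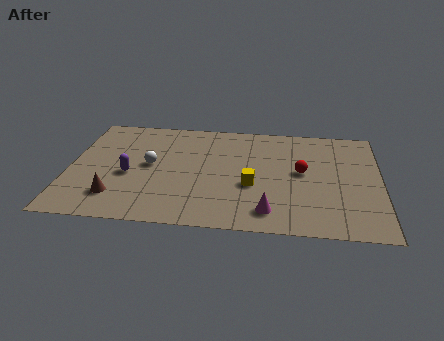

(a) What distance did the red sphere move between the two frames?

1.3

The red sphere was near (11.7, 5.1) before and (10.4, 4.8) after, so it travelled √(1.3² + 0.3²) ≈ 1.3 units.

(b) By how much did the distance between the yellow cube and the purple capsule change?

+0.3

Before: roughly 5.2 units apart; after: 5.5. That's 0.3 units further apart.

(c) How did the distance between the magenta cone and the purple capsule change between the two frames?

+1.0

The distance was about 5.7 in the first image and 6.7 in the second, so they moved 1.0 units further apart.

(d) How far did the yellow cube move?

2.7

From (7.4, 6.1) to (8.2, 3.5), the yellow cube covered √(0.8² + 2.6²) ≈ 2.7 units.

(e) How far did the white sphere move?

1.0

The white sphere was near (3.8, 5.7) before and (3.6, 4.7) after, so it travelled √(0.2² + 1.0²) ≈ 1.0 units.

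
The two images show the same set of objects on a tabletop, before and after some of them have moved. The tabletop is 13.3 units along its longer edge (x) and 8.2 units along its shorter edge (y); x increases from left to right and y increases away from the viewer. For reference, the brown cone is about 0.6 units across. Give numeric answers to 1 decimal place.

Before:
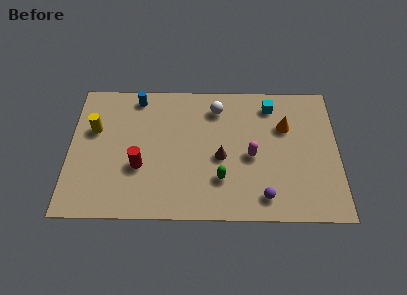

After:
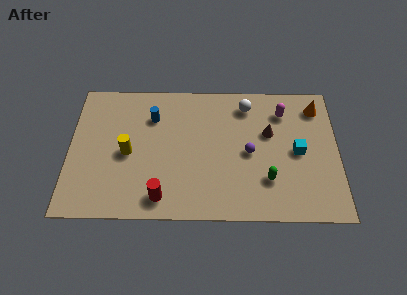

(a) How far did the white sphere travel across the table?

1.5

From (7.3, 6.6) to (8.8, 6.8), the white sphere covered √(1.5² + 0.2²) ≈ 1.5 units.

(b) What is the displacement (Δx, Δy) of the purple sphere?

(-0.7, 2.6)

From the two frames, the purple sphere sits at roughly (9.6, 1.3) before and (8.9, 3.9) after.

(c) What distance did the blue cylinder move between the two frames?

1.4

The blue cylinder moved from about (3.3, 7.2) to (4.1, 6.0), a distance of √(0.8² + 1.2²) ≈ 1.4.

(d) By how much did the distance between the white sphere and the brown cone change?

-1.0

The distance was about 3.0 in the first image and 2.0 in the second, so they moved 1.0 units closer together.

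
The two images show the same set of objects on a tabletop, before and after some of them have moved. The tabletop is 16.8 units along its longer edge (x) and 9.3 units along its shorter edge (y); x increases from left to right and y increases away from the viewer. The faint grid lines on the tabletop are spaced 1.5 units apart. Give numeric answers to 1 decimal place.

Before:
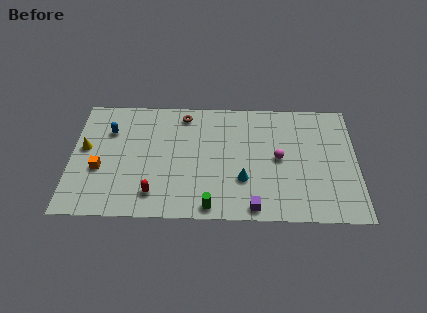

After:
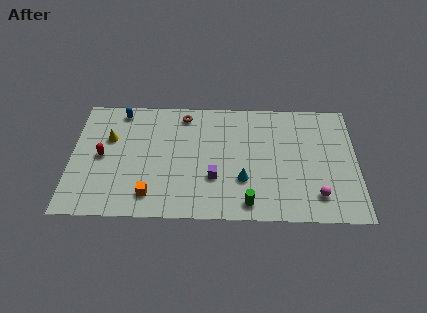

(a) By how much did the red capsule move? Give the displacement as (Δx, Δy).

(-3.1, 2.8)

From the two frames, the red capsule sits at roughly (4.9, 1.8) before and (1.8, 4.6) after.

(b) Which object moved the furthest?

the red capsule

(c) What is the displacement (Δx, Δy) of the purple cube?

(-2.3, 2.2)

The purple cube was at about (10.7, 0.9) and moved to about (8.4, 3.1).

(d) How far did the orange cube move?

3.6

The orange cube moved from about (1.7, 3.6) to (4.7, 1.7), a distance of √(3.0² + 1.9²) ≈ 3.6.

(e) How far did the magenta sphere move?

3.6

The magenta sphere moved from about (12.2, 4.7) to (14.4, 1.9), a distance of √(2.2² + 2.8²) ≈ 3.6.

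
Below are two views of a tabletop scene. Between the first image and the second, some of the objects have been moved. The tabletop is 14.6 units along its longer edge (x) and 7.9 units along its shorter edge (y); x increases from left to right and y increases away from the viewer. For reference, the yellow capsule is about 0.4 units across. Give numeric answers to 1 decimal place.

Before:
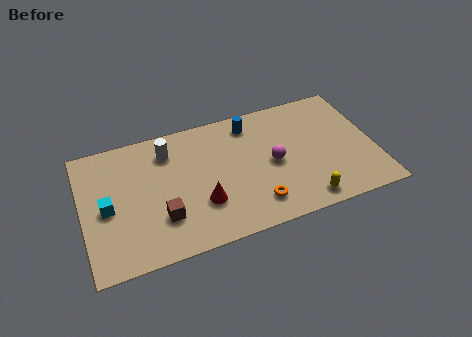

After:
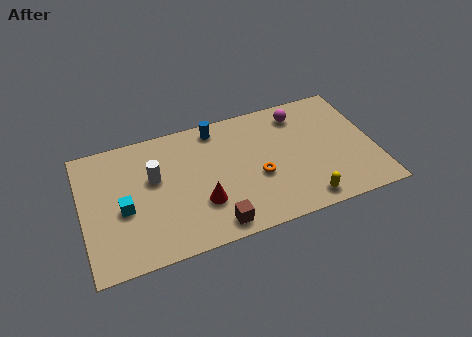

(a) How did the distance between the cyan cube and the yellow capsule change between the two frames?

-0.9

They were about 10.0 units apart before and 9.1 after — 0.9 units closer together.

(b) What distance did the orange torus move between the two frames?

1.6

From (8.4, 1.6) to (8.7, 3.2), the orange torus covered √(0.3² + 1.6²) ≈ 1.6 units.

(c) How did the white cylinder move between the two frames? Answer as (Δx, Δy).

(-0.8, -1.4)

From the two frames, the white cylinder sits at roughly (4.4, 6.2) before and (3.6, 4.8) after.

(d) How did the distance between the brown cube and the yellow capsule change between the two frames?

-2.6

Before: roughly 7.1 units apart; after: 4.5. That's 2.6 units closer together.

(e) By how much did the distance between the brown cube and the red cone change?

-0.4

They were about 2.0 units apart before and 1.6 after — 0.4 units closer together.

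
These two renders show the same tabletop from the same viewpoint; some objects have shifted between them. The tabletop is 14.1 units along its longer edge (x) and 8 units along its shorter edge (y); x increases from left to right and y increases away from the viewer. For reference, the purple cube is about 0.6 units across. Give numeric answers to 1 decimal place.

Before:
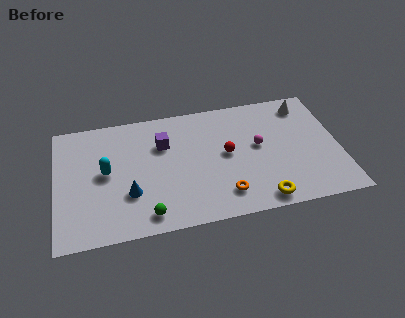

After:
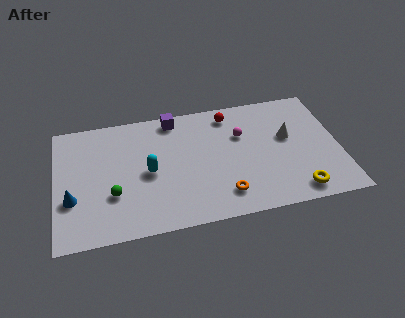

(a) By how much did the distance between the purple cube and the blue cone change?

+3.3

The distance was about 3.4 in the first image and 6.7 in the second, so they moved 3.3 units further apart.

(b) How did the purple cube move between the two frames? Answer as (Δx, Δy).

(0.6, 1.6)

The purple cube started near (5.4, 5.5) and ended near (6.0, 7.1).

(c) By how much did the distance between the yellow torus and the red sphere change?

+2.8

They were about 3.6 units apart before and 6.4 after — 2.8 units further apart.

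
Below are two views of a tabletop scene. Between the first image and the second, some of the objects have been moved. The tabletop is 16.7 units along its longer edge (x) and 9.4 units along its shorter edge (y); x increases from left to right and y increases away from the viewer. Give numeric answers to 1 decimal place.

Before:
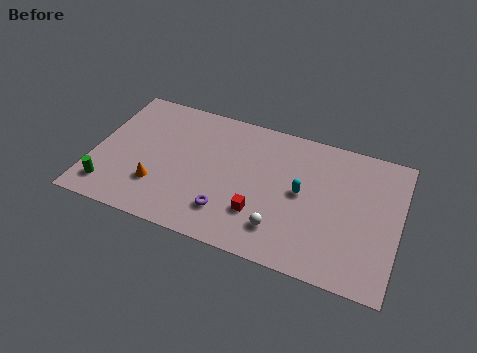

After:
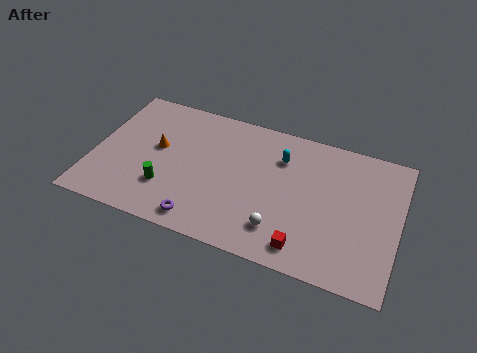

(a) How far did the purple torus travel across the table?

1.6

From (7.6, 2.2) to (6.3, 1.2), the purple torus covered √(1.3² + 1.0²) ≈ 1.6 units.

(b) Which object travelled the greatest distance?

the green cylinder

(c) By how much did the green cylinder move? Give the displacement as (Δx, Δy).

(3.1, 1.0)

The green cylinder was at about (1.1, 1.7) and moved to about (4.2, 2.7).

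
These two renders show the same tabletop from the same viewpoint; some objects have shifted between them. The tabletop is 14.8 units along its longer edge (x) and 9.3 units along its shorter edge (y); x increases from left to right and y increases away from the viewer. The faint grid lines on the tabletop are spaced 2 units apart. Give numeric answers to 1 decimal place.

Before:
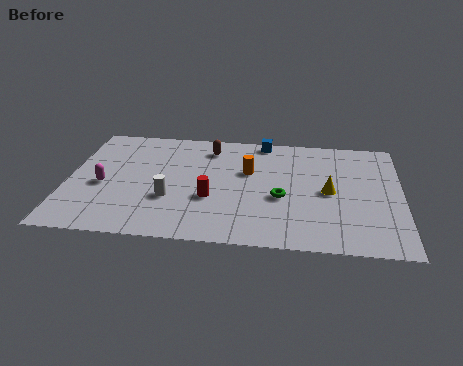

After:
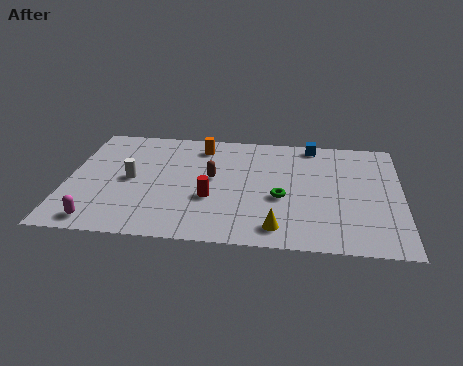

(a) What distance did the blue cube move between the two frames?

2.2

From (8.6, 8.5) to (10.8, 8.4), the blue cube covered √(2.2² + 0.1²) ≈ 2.2 units.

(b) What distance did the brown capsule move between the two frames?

2.5

The brown capsule moved from about (6.2, 7.6) to (6.4, 5.1), a distance of √(0.2² + 2.5²) ≈ 2.5.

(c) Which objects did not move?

the green torus and the red cylinder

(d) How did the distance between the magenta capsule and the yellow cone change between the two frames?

-2.2

Before: roughly 10.0 units apart; after: 7.8. That's 2.2 units closer together.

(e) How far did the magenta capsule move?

2.9

The magenta capsule moved from about (1.6, 4.0) to (1.6, 1.1), a distance of √(0.0² + 2.9²) ≈ 2.9.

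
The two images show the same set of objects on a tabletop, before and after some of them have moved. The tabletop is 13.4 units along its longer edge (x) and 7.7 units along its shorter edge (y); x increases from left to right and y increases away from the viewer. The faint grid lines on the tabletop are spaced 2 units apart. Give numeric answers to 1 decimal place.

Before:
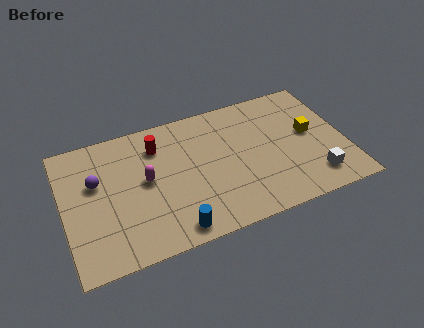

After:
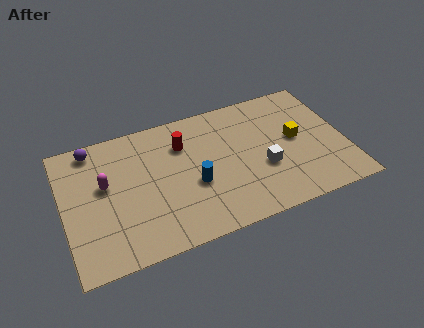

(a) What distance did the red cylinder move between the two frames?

1.2

The red cylinder moved from about (4.6, 5.9) to (5.8, 5.6), a distance of √(1.2² + 0.3²) ≈ 1.2.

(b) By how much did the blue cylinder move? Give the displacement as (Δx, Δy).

(1.2, 2.2)

The blue cylinder started near (4.9, 0.9) and ended near (6.1, 3.1).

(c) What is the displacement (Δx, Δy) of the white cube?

(-2.3, 1.4)

From the two frames, the white cube sits at roughly (11.7, 1.5) before and (9.4, 2.9) after.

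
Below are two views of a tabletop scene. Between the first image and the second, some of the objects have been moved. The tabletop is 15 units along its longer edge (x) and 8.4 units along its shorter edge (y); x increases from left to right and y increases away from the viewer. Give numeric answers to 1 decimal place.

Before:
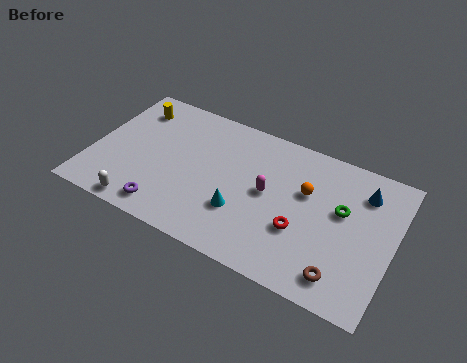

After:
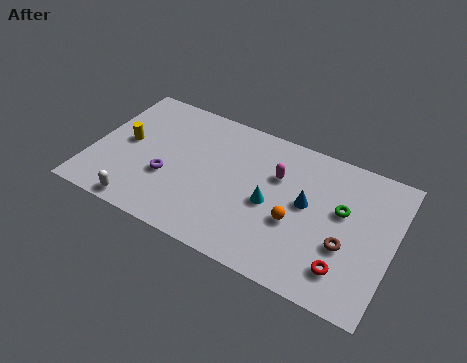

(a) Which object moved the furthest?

the blue cone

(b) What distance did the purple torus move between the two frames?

1.9

The purple torus was near (4.1, 1.2) before and (3.9, 3.1) after, so it travelled √(0.2² + 1.9²) ≈ 1.9 units.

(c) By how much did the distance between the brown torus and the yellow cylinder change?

-1.1

They were about 12.4 units apart before and 11.3 after — 1.1 units closer together.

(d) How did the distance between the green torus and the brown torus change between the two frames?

-1.7

The distance was about 3.6 in the first image and 1.9 in the second, so they moved 1.7 units closer together.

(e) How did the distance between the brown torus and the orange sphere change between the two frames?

-2.0

They were about 4.5 units apart before and 2.5 after — 2.0 units closer together.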